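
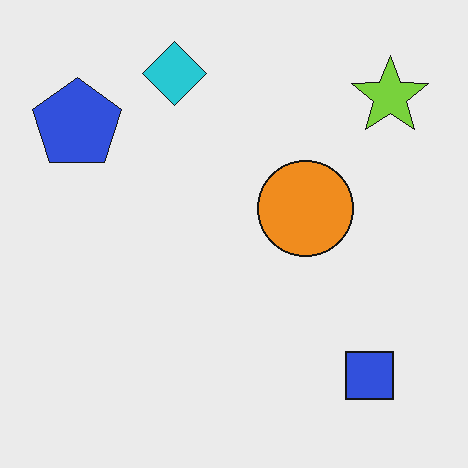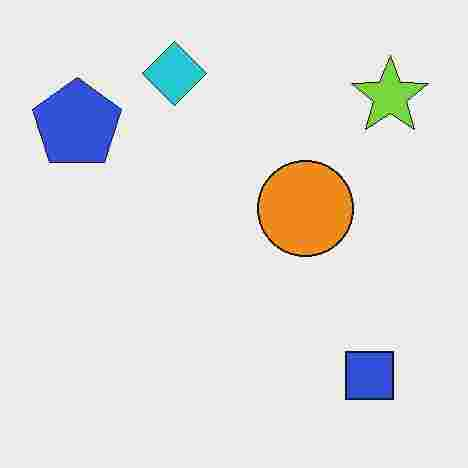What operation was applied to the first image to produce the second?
This is the original image heavily JPEG-compressed with obvious blocking artifacts.

Blocky 8×8 compression artifacts appear around shape edges and the flat background shows ringing — characteristic JPEG degradation.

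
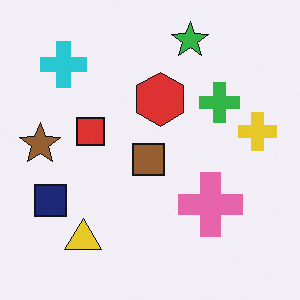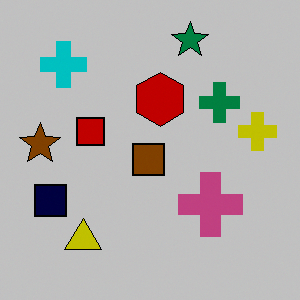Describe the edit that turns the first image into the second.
This is the original image heavily posterized to just a handful of flat colors.

Each flat color has snapped to a coarser quantized level — most visibly, the near-white background has dropped to a flat grey.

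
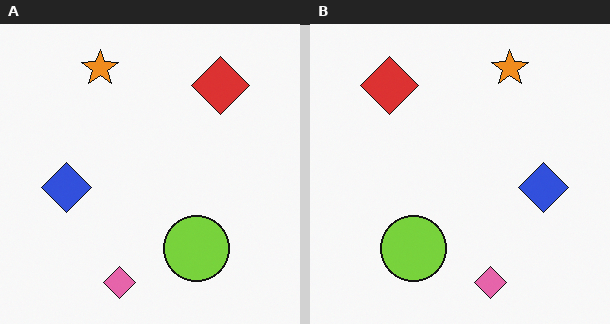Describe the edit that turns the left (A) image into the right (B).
The image was flipped horizontally (left ↔ right).

The blue diamond is in the left of the left (A) image and the right of the right (B) — shapes on opposite sides of the vertical midline have swapped in a mirror flip.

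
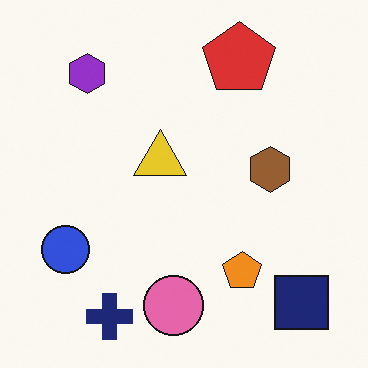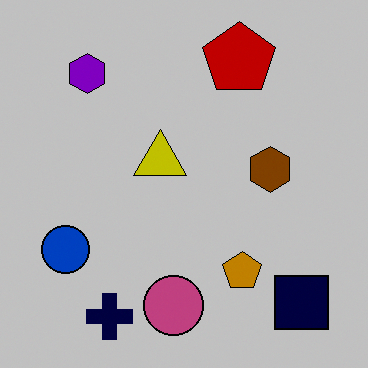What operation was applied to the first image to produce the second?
The transformation is: aggressively posterized.

Each flat color has snapped to a coarser quantized level — most visibly, the near-white background has dropped to a flat grey.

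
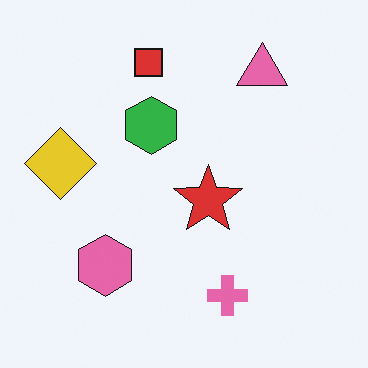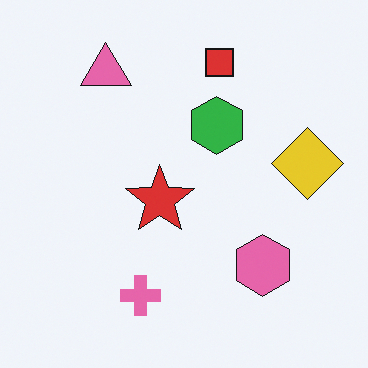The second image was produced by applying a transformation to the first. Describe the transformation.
It was flipped horizontally (left ↔ right).

The yellow diamond is in the left of the first image and the right of the second — shapes on opposite sides of the vertical midline have swapped in a mirror flip.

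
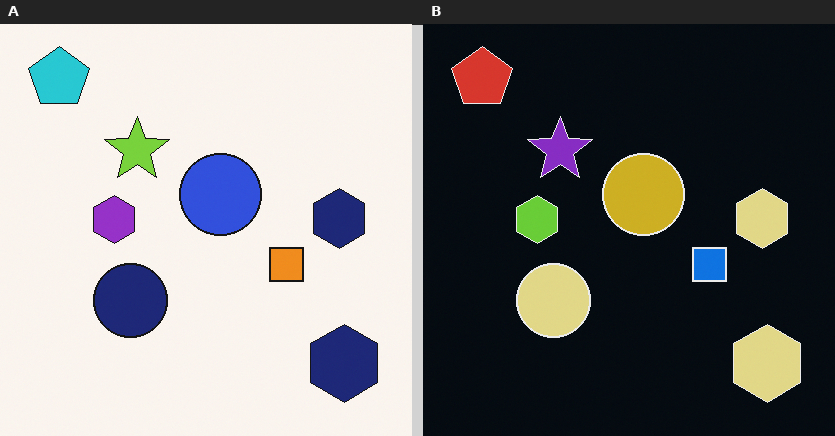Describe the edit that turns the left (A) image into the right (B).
It was color-inverted (negative).

The light background has become dark and every shape's color is its complement — a photographic negative.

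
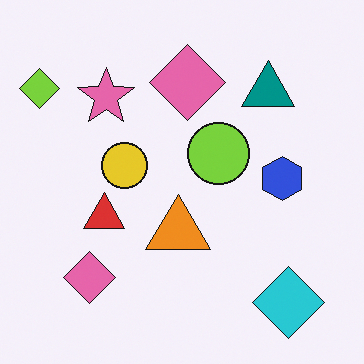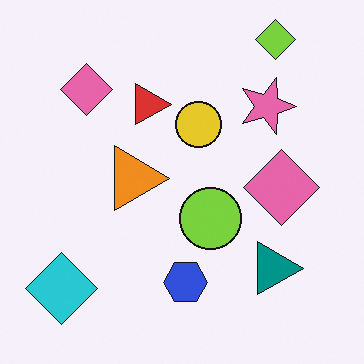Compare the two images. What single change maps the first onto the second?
The image was rotated 90° clockwise.

The lime diamond sits in the top-left of the first image and the top-right of the second — consistent with a whole-image 90° clockwise rotation.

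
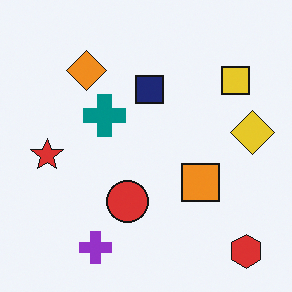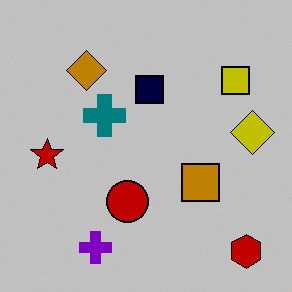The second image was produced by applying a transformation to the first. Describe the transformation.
It was heavily posterized to just a handful of flat colors.

Each flat color has snapped to a coarser quantized level — most visibly, the near-white background has dropped to a flat grey.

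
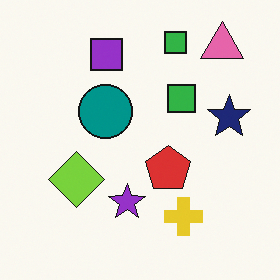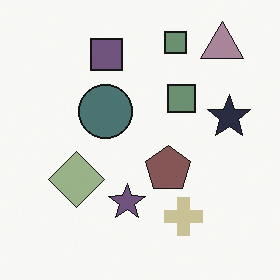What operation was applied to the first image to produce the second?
The transformation is: heavily desaturated.

All colors are more muted and greyish — a global saturation change.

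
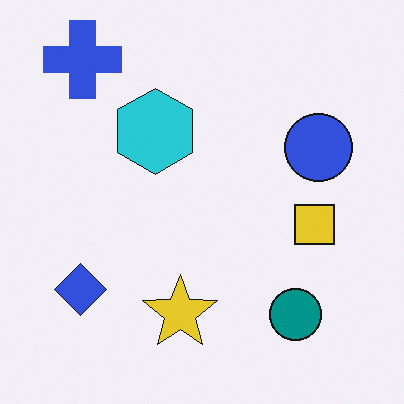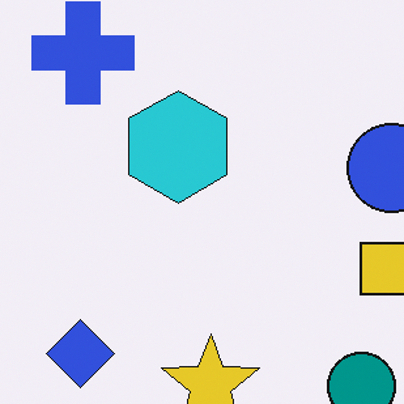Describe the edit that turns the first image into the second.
This is the original image cropped slightly and scaled back up.

The visible shapes are larger and the field of view is narrower; shapes near the original edges may be partly or wholly outside the frame — a crop-and-rescale.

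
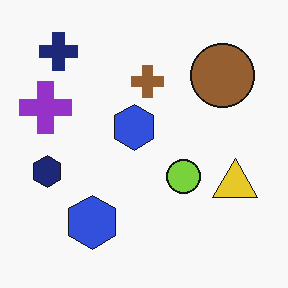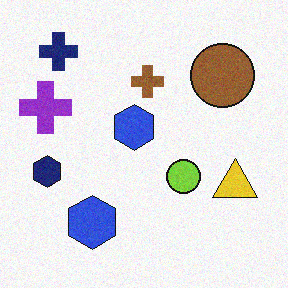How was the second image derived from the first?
The second image is the first degraded with a light layer of grain.

Random speckle covers the whole image, including the flat background.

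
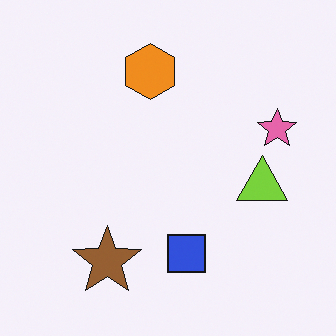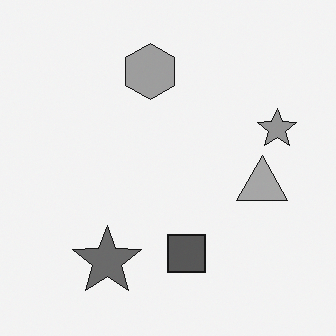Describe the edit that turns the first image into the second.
This is the original image converted to grayscale.

All color is removed — every shape is now a shade of grey.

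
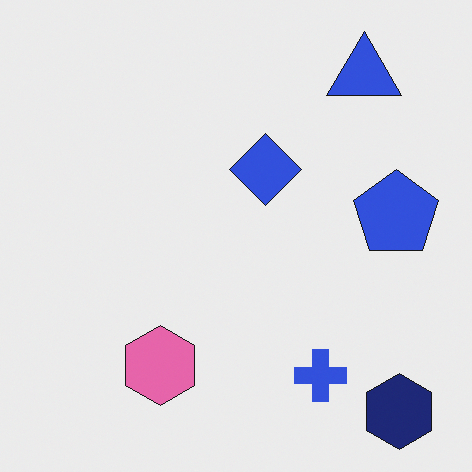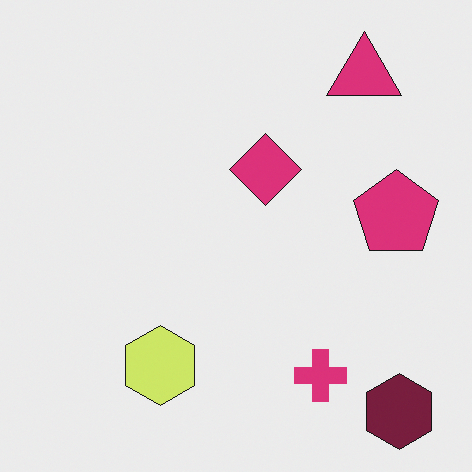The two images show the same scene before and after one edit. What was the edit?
It was hue-shifted by a moderate amount.

Every shape's color has rotated by the same amount around the hue wheel — a uniform hue shift.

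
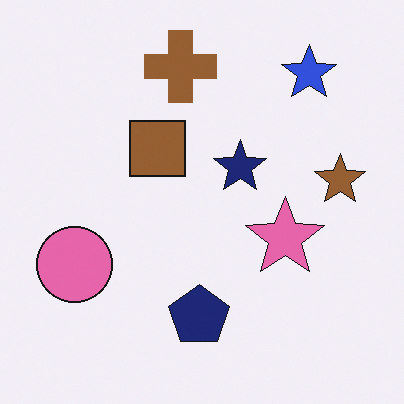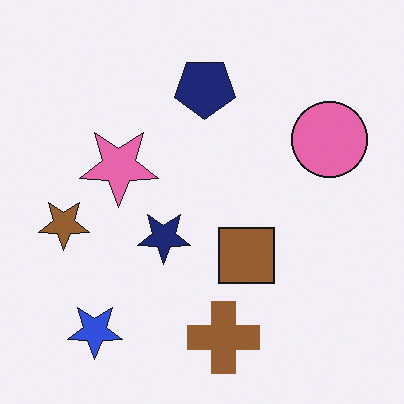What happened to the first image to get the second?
The second image is the first rotated 180°.

The blue star sits in the top-right of the first image and the bottom-left of the second — consistent with a whole-image 180° rotation.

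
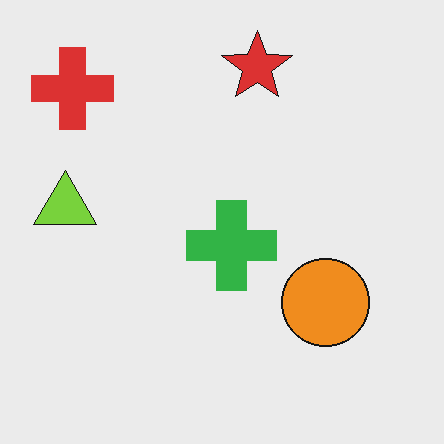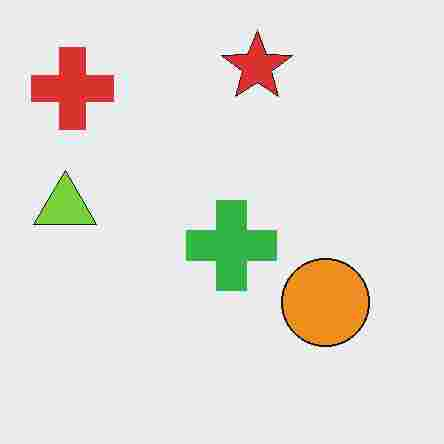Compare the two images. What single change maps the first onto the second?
Heavily JPEG-compressed with obvious blocking artifacts.

Blocky 8×8 compression artifacts appear around shape edges and the flat background shows ringing — characteristic JPEG degradation.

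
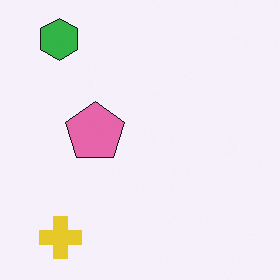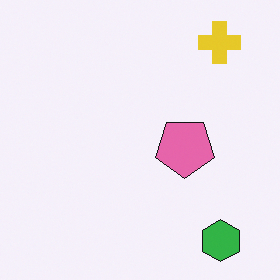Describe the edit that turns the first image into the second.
The second image is the first rotated 180°.

The green hexagon sits in the top-left of the first image and the bottom-right of the second — consistent with a whole-image 180° rotation.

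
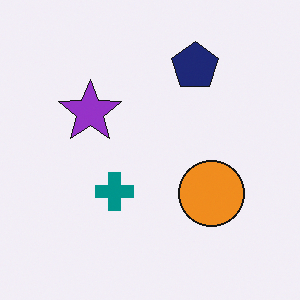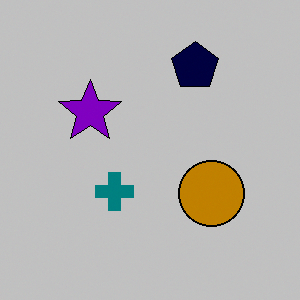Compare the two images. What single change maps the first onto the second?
The image was heavily posterized to just a handful of flat colors.

Each flat color has snapped to a coarser quantized level — most visibly, the near-white background has dropped to a flat grey.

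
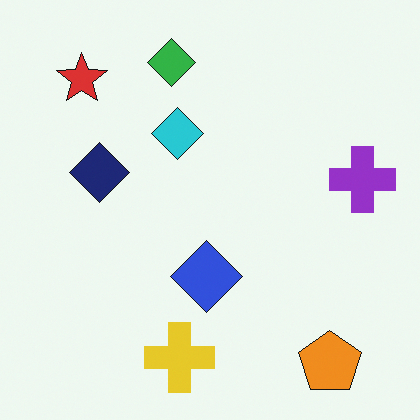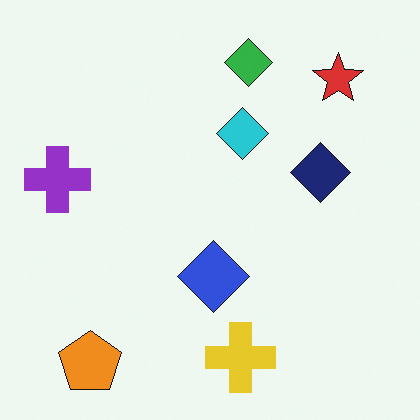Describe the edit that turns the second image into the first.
This is the original image flipped horizontally (left ↔ right).

The purple cross is in the left of the second image and the right of the first — shapes on opposite sides of the vertical midline have swapped in a mirror flip.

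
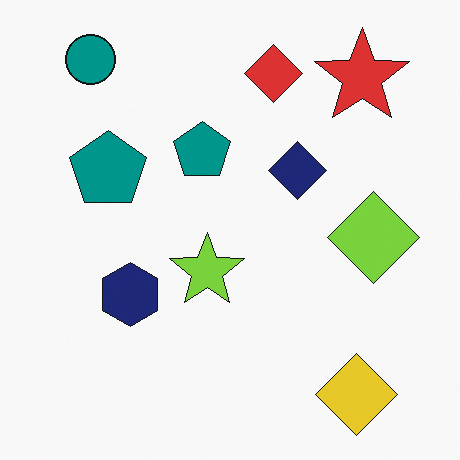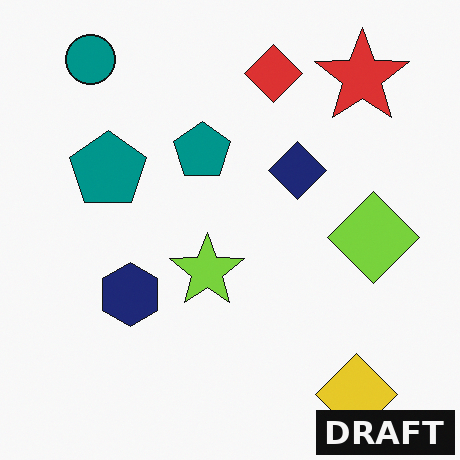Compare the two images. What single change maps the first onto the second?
The second image is the first watermarked with the text "DRAFT" in the lower-right corner.

A dark label reading "DRAFT" appears in the lower-right corner.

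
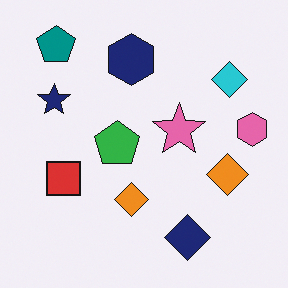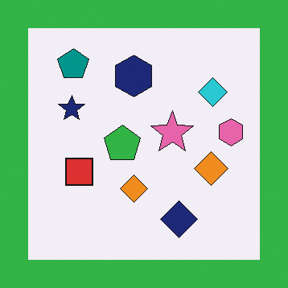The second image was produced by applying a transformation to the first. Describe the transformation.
Framed with a green border.

A solid green frame runs around the edge of the second image, with the content slightly shrunk inside it.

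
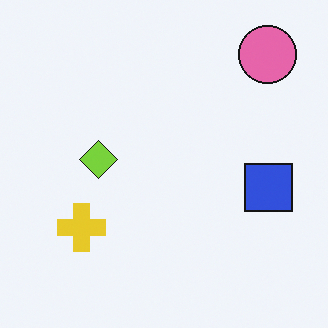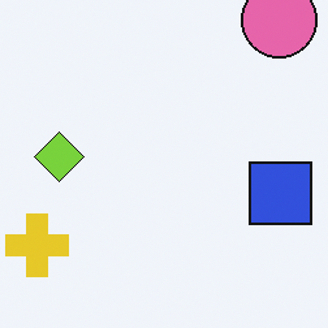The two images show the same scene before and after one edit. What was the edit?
The transformation is: cropped to a modestly smaller region and rescaled.

The visible shapes are larger and the field of view is narrower; shapes near the original edges may be partly or wholly outside the frame — a crop-and-rescale.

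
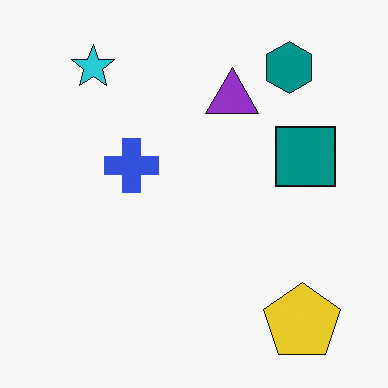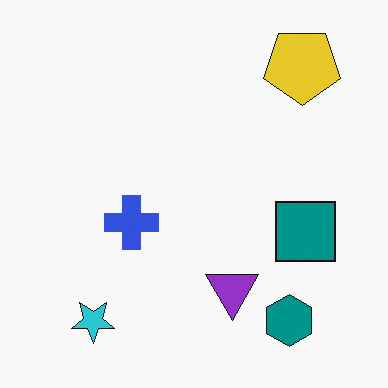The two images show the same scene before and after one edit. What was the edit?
The second image is the first flipped vertically (top ↔ bottom).

The yellow pentagon is in the bottom-right of the first image and the top-right of the second — shapes on opposite sides of the horizontal midline have swapped in a mirror flip.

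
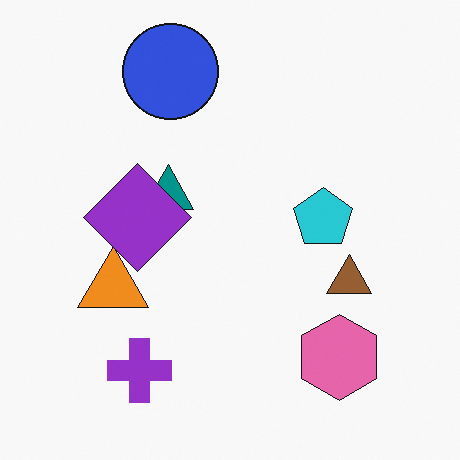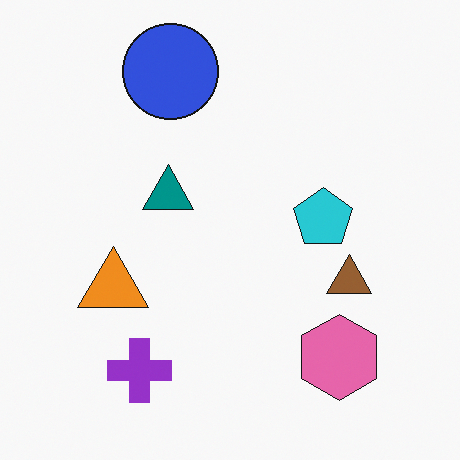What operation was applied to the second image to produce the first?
The image was overlaid with an additional purple diamond.

A purple diamond appears in the first image that is absent from the second.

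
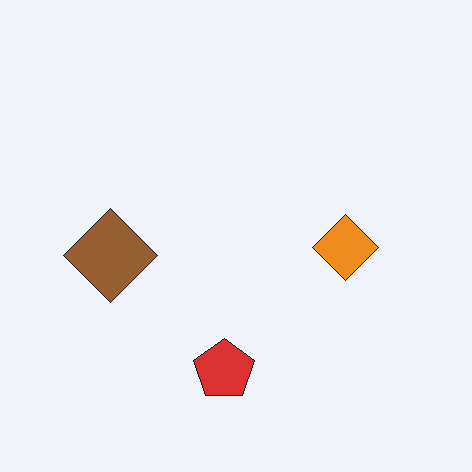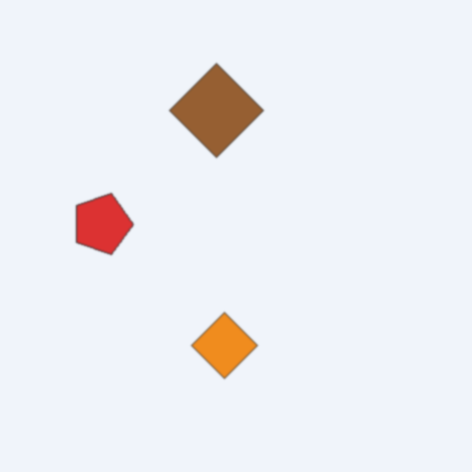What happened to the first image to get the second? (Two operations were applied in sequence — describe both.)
This is the original image rotated 90° clockwise, then given a subtle gaussian blur.

The red pentagon sits in the bottom of the first image and the left of the second — consistent with a whole-image 90° clockwise rotation. Shape edges and outlines are uniformly softened across the whole image.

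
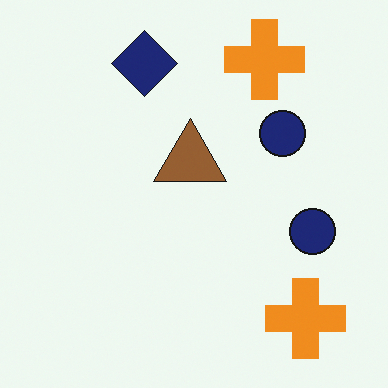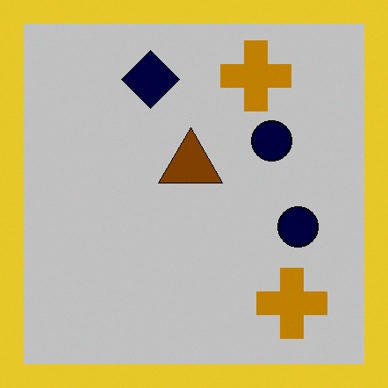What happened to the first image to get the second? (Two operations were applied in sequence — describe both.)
It was aggressively posterized, then framed with a yellow border.

Each flat color has snapped to a coarser quantized level — most visibly, the near-white background has dropped to a flat grey. A solid yellow frame runs around the edge of the second image, with the content slightly shrunk inside it.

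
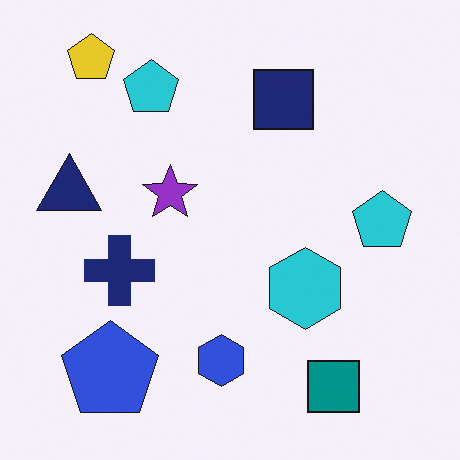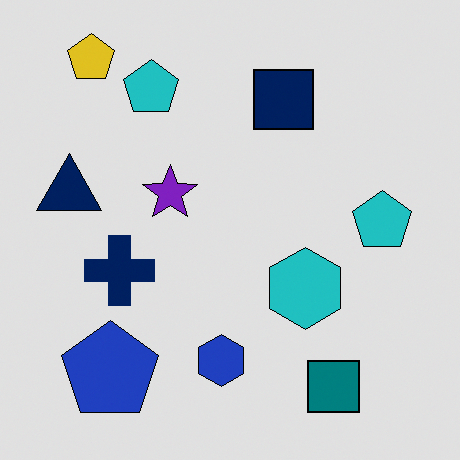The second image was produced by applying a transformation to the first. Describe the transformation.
The image was moderately posterized.

Each flat color has snapped to a coarser quantized level — most visibly, the near-white background has dropped to a flat grey.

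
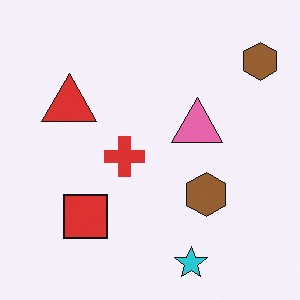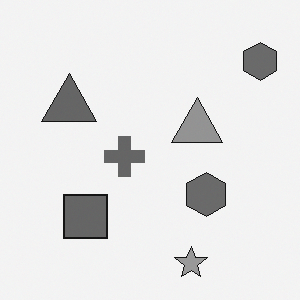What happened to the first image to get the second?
The image was converted to grayscale.

All color is removed — every shape is now a shade of grey.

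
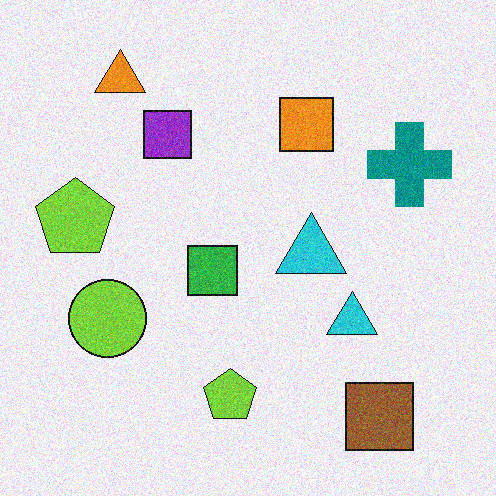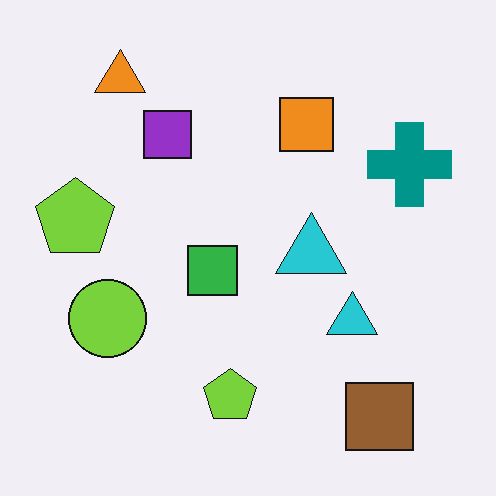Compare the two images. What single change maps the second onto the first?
The image was degraded with moderate additive noise.

Random speckle covers the whole image, including the flat background.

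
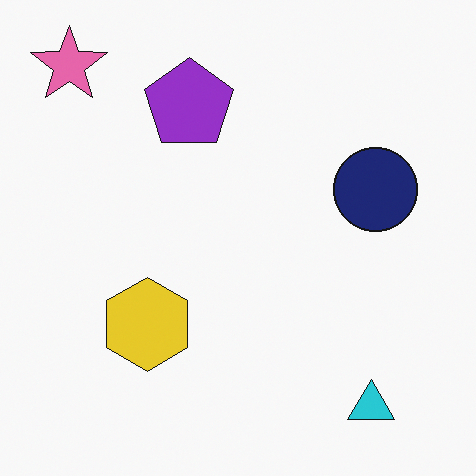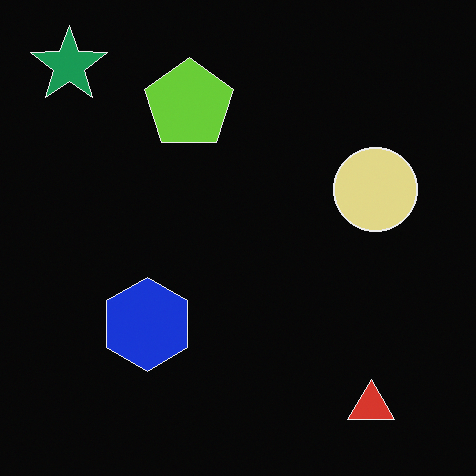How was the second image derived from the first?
Color-inverted (negative).

The light background has become dark and every shape's color is its complement — a photographic negative.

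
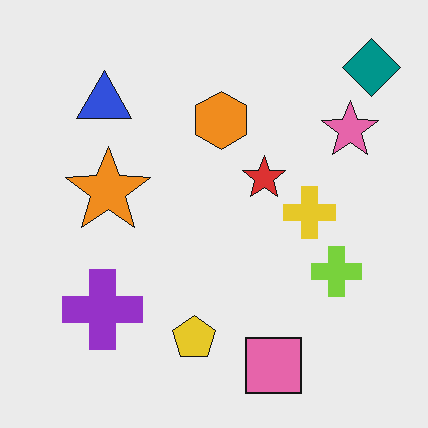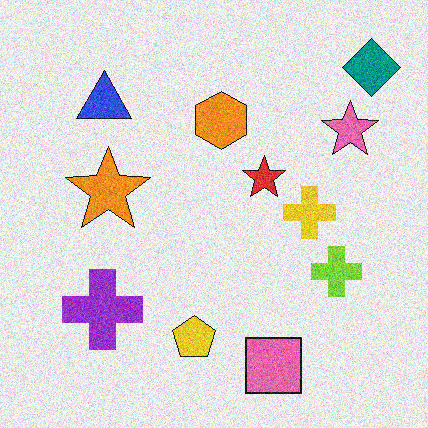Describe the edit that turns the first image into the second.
It was degraded with visible gaussian noise.

Random speckle covers the whole image, including the flat background.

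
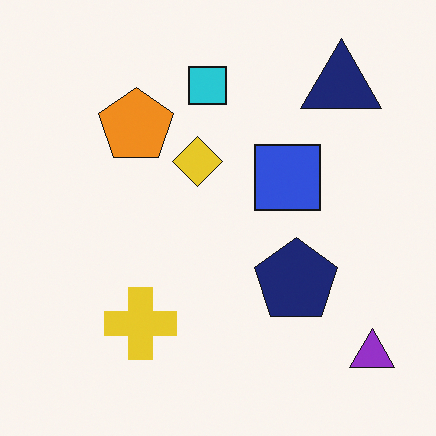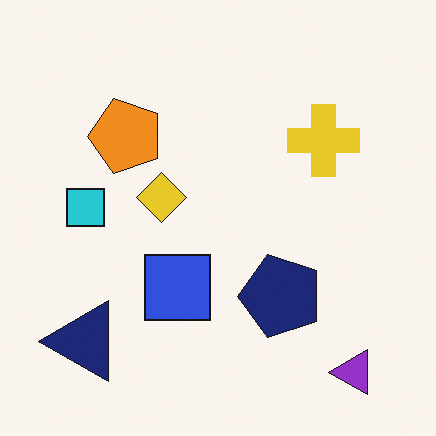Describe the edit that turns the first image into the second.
The image was transposed (reflected across the top-left ↔ bottom-right diagonal).

Shapes have swapped their row and column positions — what was in the top-right is now in the bottom-left — a diagonal reflection.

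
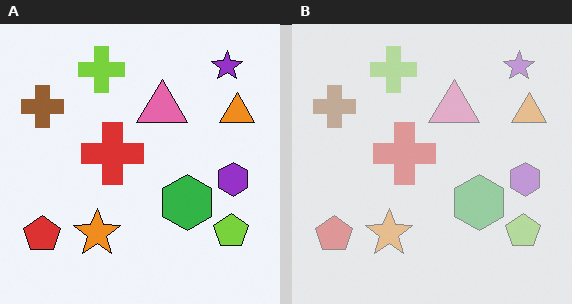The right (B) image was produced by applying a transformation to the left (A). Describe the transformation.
The transformation is: given much lower contrast.

Tones are pushed toward mid-grey across the whole image — a global contrast change.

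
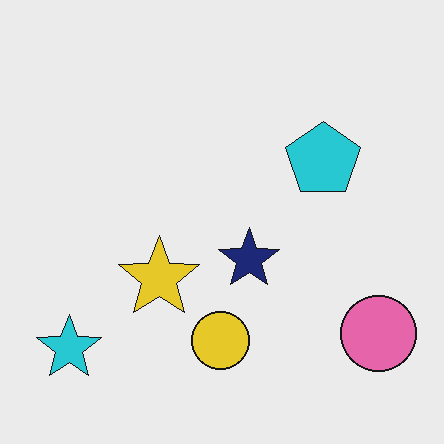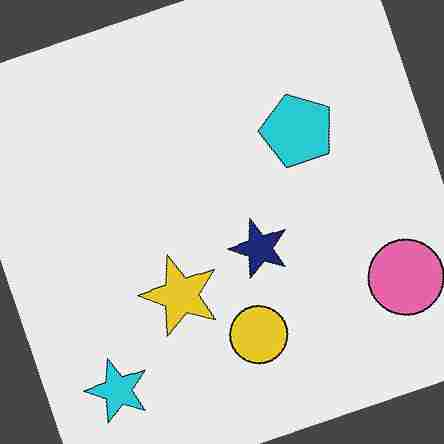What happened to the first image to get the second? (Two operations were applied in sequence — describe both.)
It was rotated counter-clockwise by a clearly visible amount, then degraded with heavy JPEG compression.

Every shape is tilted by the same angle and the image corners show triangular fill wedges — a whole-image rotation by a non-right angle. Blocky 8×8 compression artifacts appear around shape edges and the flat background shows ringing — characteristic JPEG degradation.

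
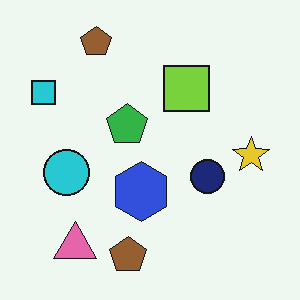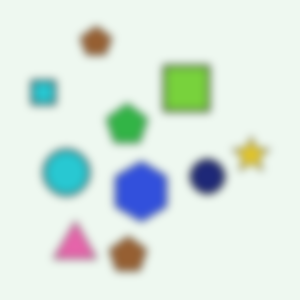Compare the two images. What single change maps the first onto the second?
This is the original image noticeably gaussian-blurred.

Shape edges and outlines are uniformly softened across the whole image.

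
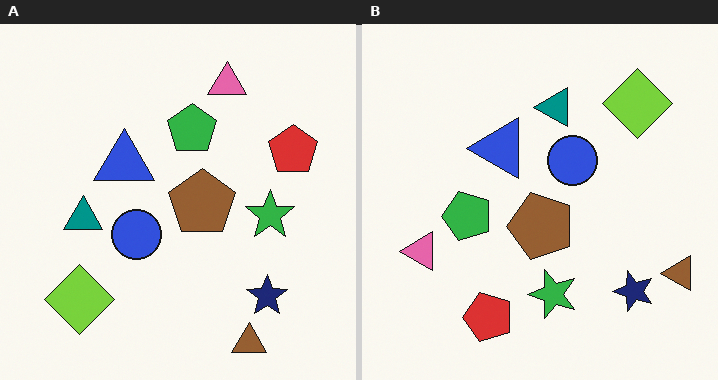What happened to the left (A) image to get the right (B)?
The transformation is: transposed (reflected across the top-left ↔ bottom-right diagonal).

Shapes have swapped their row and column positions — what was in the top-right is now in the bottom-left — a diagonal reflection.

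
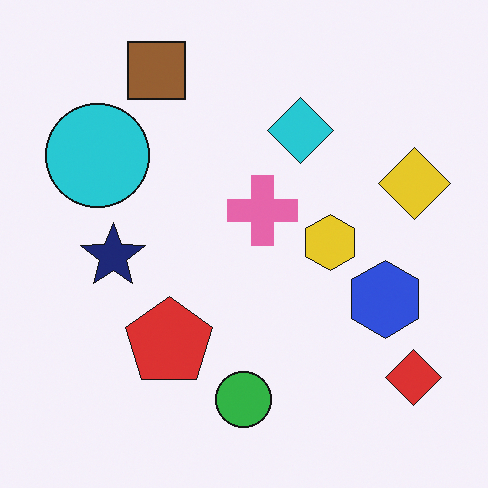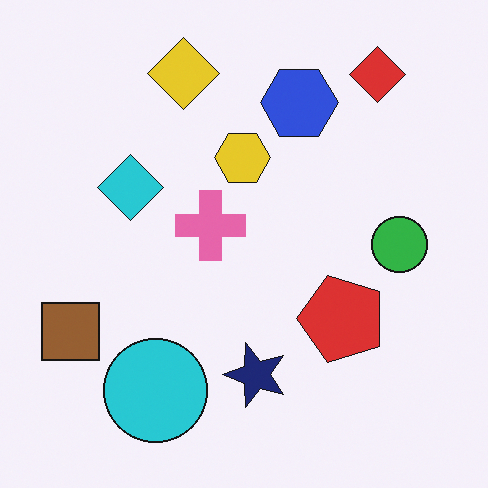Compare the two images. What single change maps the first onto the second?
This is the original image rotated 90° counter-clockwise.

The red diamond sits in the bottom-right of the first image and the top-right of the second — consistent with a whole-image 90° counter-clockwise rotation.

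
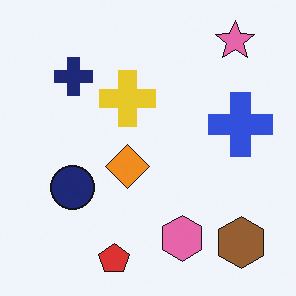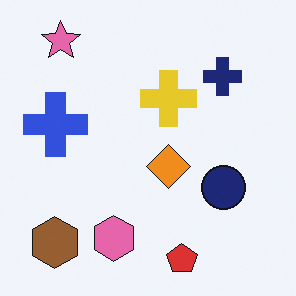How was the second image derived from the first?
The image was flipped horizontally (left ↔ right).

The brown hexagon is in the bottom-right of the first image and the bottom-left of the second — shapes on opposite sides of the vertical midline have swapped in a mirror flip.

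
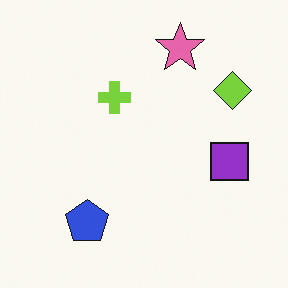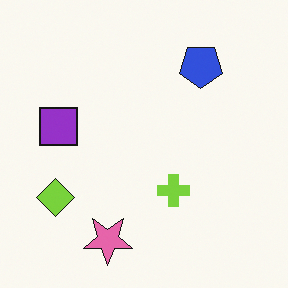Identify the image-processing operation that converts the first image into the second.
The second image is the first rotated 180°.

The lime diamond sits in the top-right of the first image and the bottom-left of the second — consistent with a whole-image 180° rotation.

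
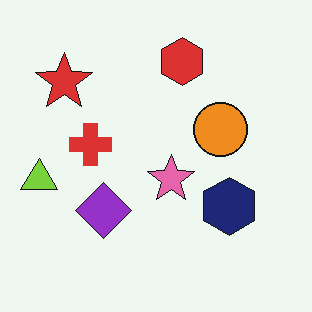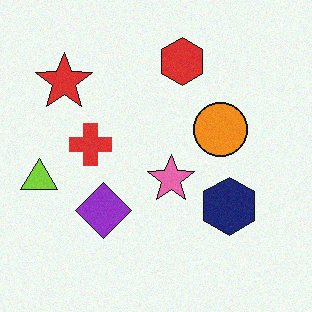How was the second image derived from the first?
The transformation is: degraded with a light layer of grain.

Random speckle covers the whole image, including the flat background.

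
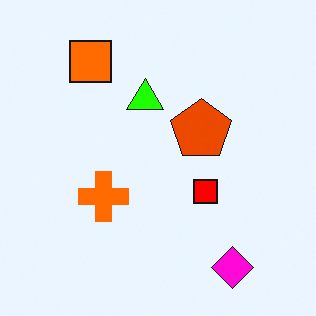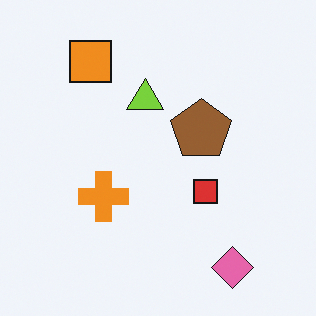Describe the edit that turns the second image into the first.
The transformation is: made much more vivid (saturation change).

All colors are more vivid — a global saturation change.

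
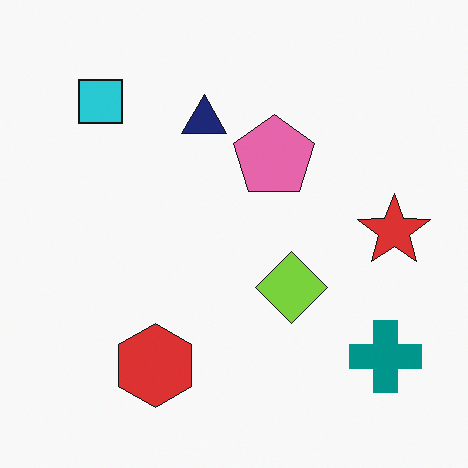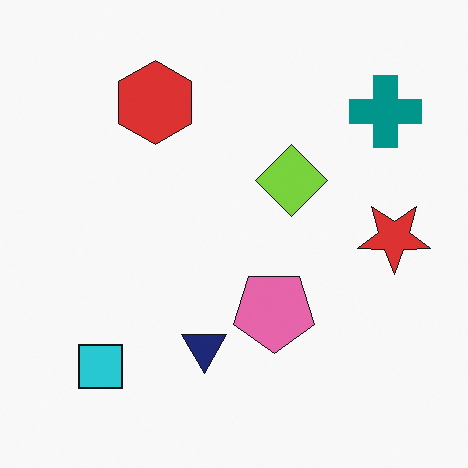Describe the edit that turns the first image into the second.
The transformation is: flipped vertically (top ↔ bottom).

The cyan square is in the top-left of the first image and the bottom-left of the second — shapes on opposite sides of the horizontal midline have swapped in a mirror flip.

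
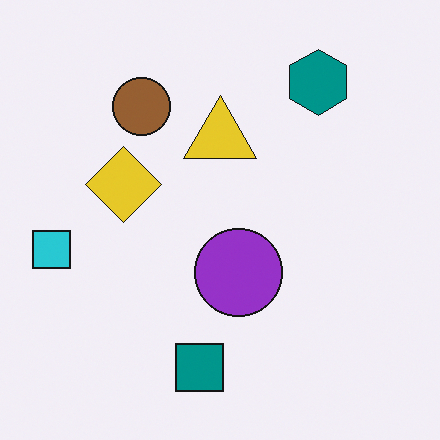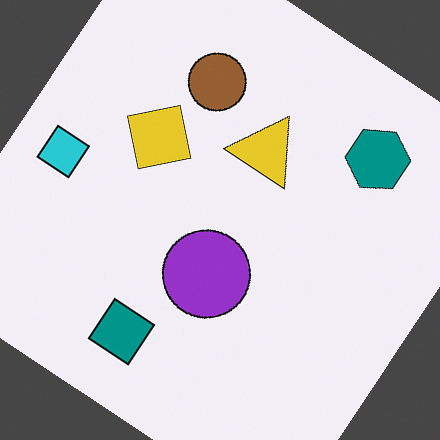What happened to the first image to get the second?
The second image is the first rotated clockwise by a large amount — several tens of degrees.

Every shape is tilted by the same angle and the image corners show triangular fill wedges — a whole-image rotation by a non-right angle.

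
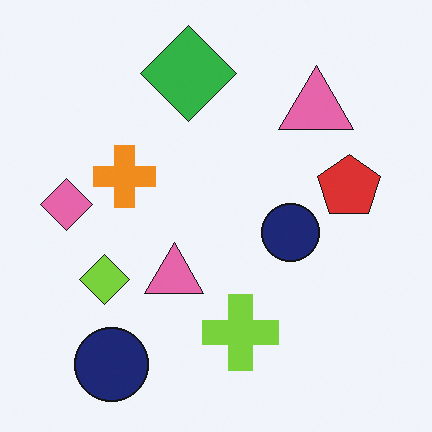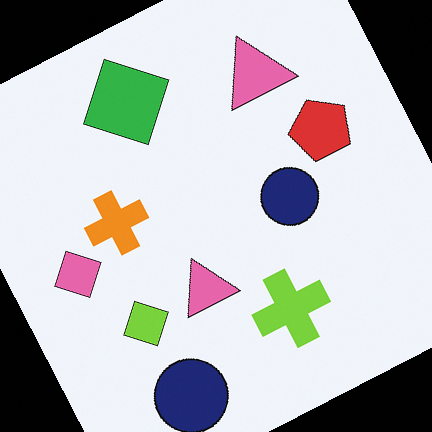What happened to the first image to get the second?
The image was rotated counter-clockwise by a moderate amount.

Every shape is tilted by the same angle and the image corners show triangular fill wedges — a whole-image rotation by a non-right angle.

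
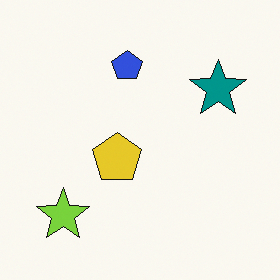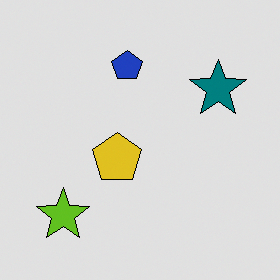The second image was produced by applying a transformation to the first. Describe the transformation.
It was moderately posterized.

Each flat color has snapped to a coarser quantized level — most visibly, the near-white background has dropped to a flat grey.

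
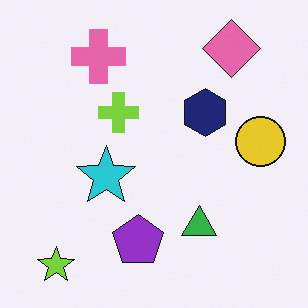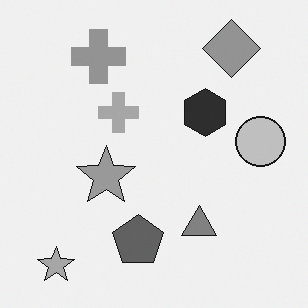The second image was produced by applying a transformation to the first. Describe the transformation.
This is the original image converted to grayscale.

All color is removed — every shape is now a shade of grey.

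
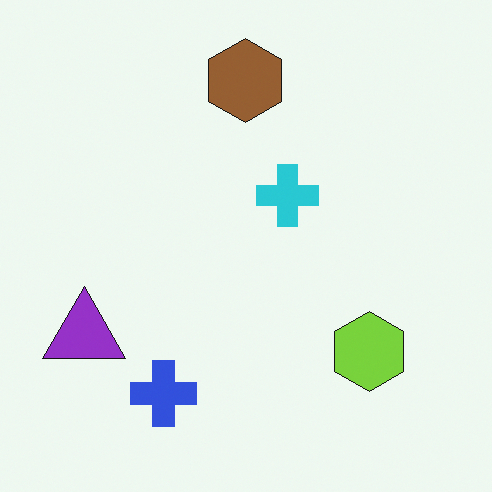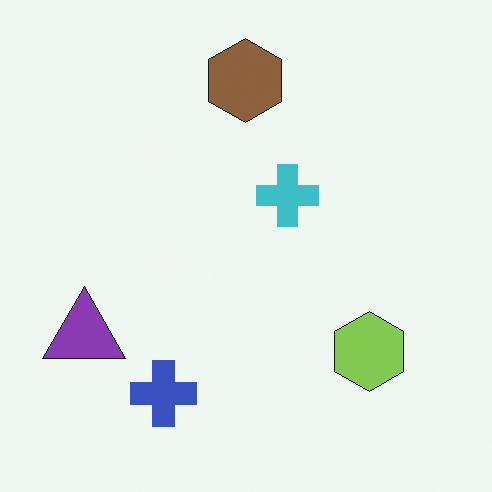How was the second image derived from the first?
Slightly desaturated.

All colors are more muted and greyish — a global saturation change.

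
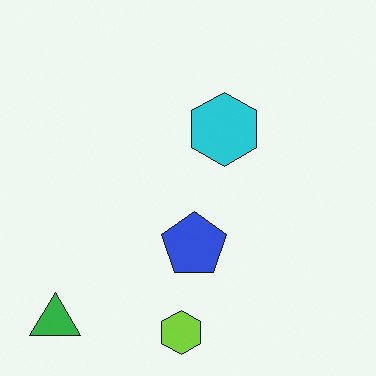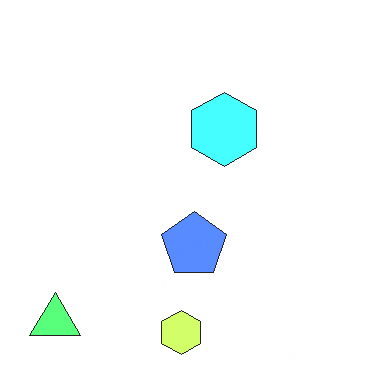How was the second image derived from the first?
It was noticeably brightened.

Every pixel — background and shapes alike — is uniformly brightened.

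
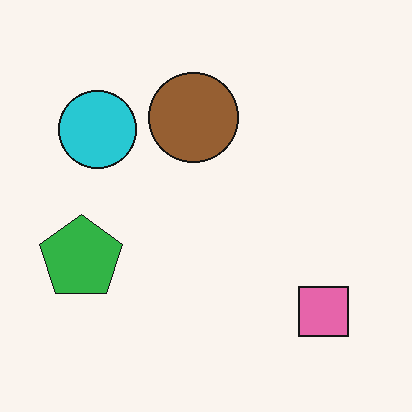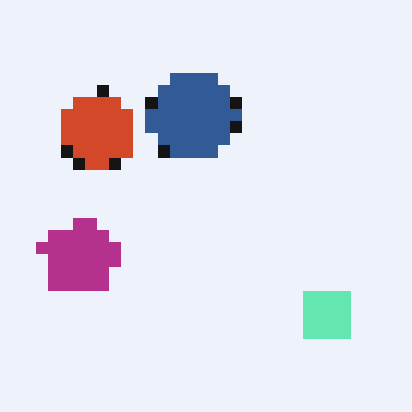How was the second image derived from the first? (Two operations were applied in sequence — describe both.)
Hue-shifted through roughly half the color wheel, then heavily pixelated into large blocks.

Every shape's color has rotated by the same amount around the hue wheel — a uniform hue shift. Shapes are reduced to large square blocks; fine edges and outlines are lost — a downscale-then-upscale (mosaic) effect.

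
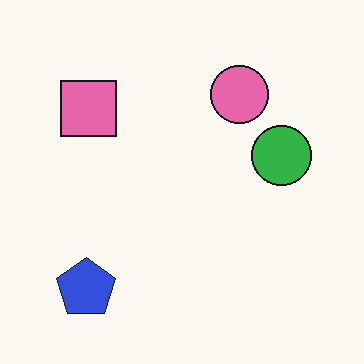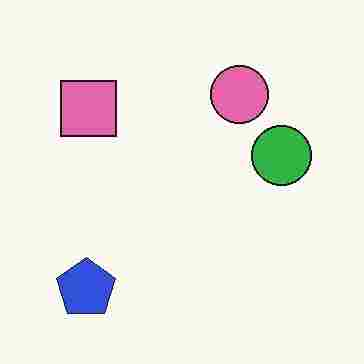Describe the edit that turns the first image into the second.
It was degraded with heavy JPEG compression.

Blocky 8×8 compression artifacts appear around shape edges and the flat background shows ringing — characteristic JPEG degradation.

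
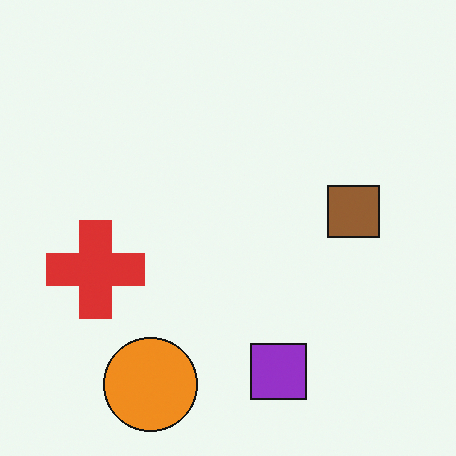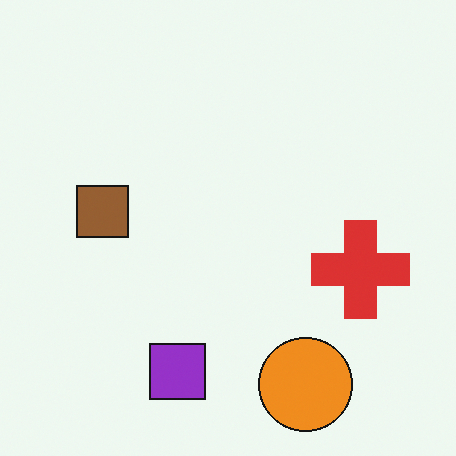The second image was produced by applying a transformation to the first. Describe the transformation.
This is the original image flipped horizontally (left ↔ right).

The red cross is in the left of the first image and the right of the second — shapes on opposite sides of the vertical midline have swapped in a mirror flip.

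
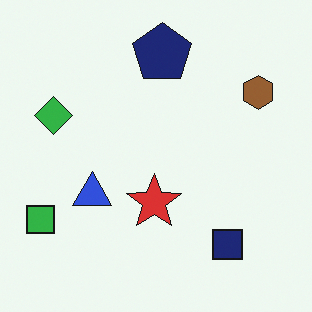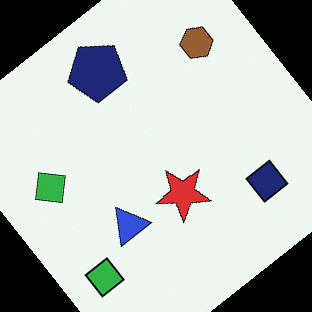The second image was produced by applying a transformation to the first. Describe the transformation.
Rotated counter-clockwise by a large amount — several tens of degrees.

Every shape is tilted by the same angle and the image corners show triangular fill wedges — a whole-image rotation by a non-right angle.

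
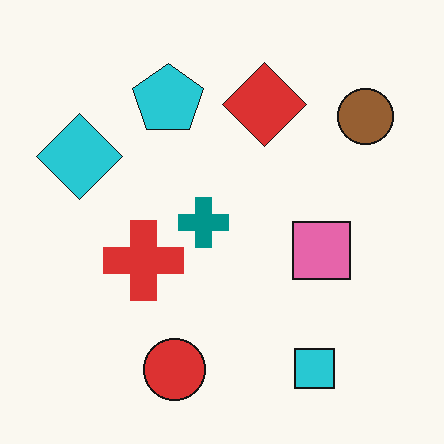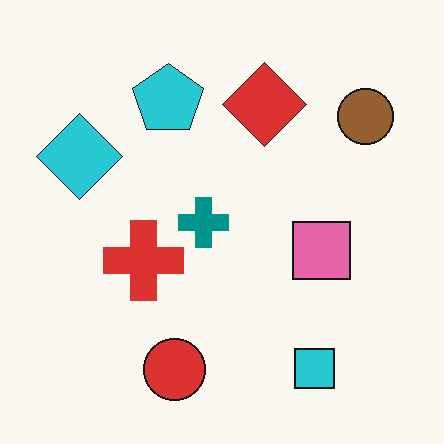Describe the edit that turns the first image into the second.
It was given moderate JPEG compression.

Blocky 8×8 compression artifacts appear around shape edges and the flat background shows ringing — characteristic JPEG degradation.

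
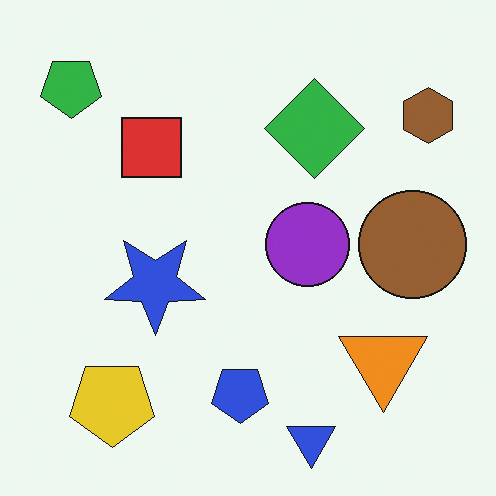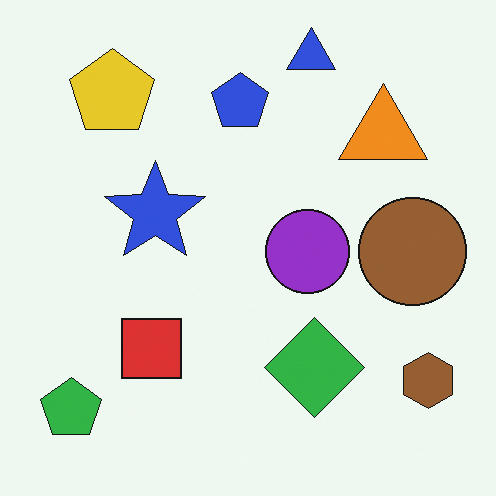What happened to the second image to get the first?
The transformation is: flipped vertically (top ↔ bottom).

The blue triangle is in the top of the second image and the bottom of the first — shapes on opposite sides of the horizontal midline have swapped in a mirror flip.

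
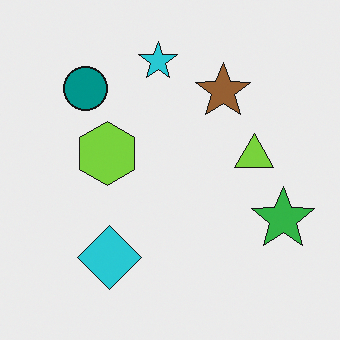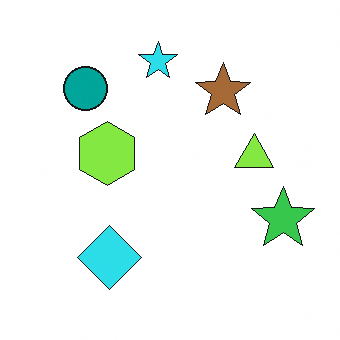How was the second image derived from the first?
The image was slightly brightened.

Every pixel — background and shapes alike — is uniformly brightened.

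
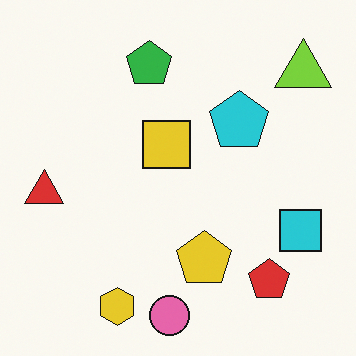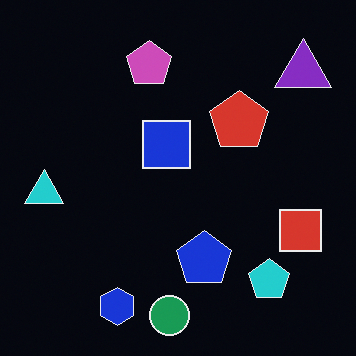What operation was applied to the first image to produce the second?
The image was color-inverted (negative).

The light background has become dark and every shape's color is its complement — a photographic negative.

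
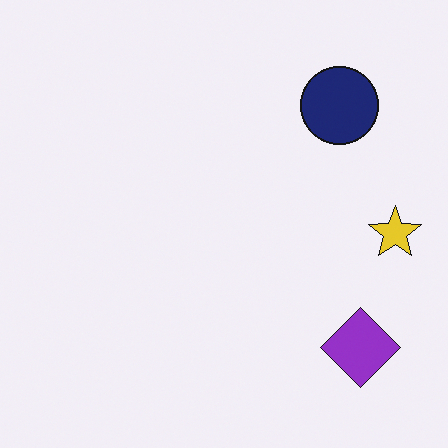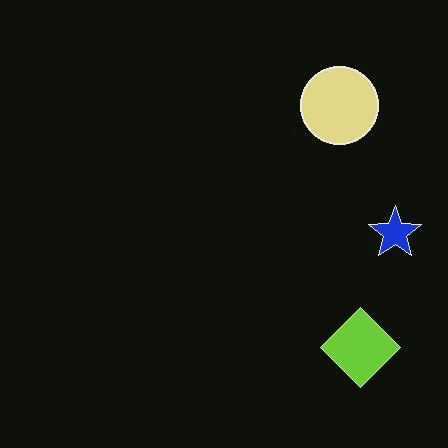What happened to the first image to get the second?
Color-inverted (negative).

The light background has become dark and every shape's color is its complement — a photographic negative.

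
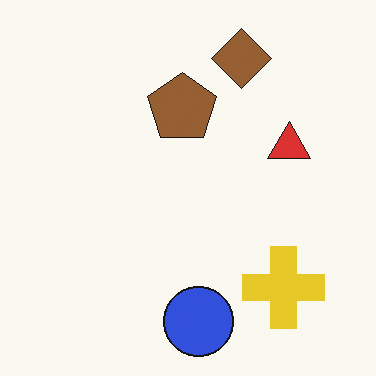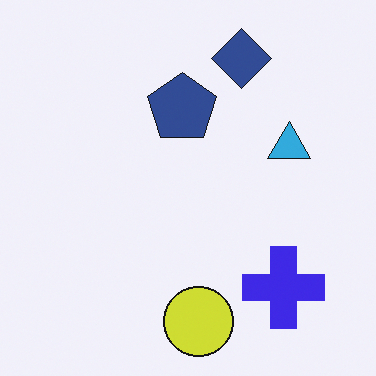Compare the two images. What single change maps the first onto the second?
Hue-shifted through roughly half the color wheel.

Every shape's color has rotated by the same amount around the hue wheel — a uniform hue shift.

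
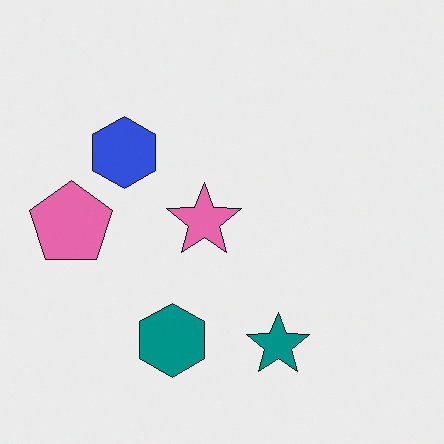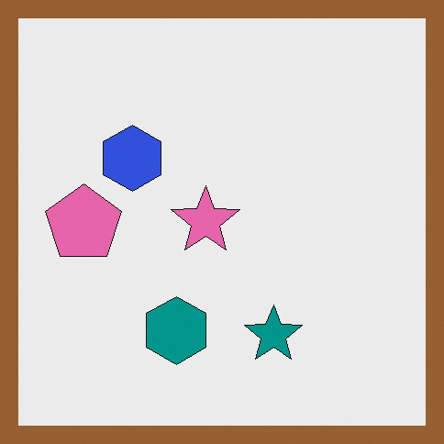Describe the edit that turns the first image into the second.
The image was framed with a brown border.

A solid brown frame runs around the edge of the second image, with the content slightly shrunk inside it.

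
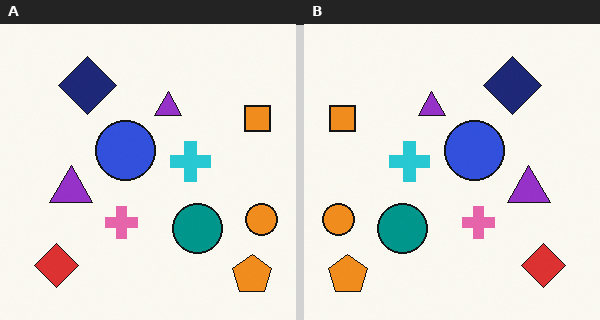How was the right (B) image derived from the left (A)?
Flipped horizontally (left ↔ right).

The orange circle is in the right of the left (A) image and the left of the right (B) — shapes on opposite sides of the vertical midline have swapped in a mirror flip.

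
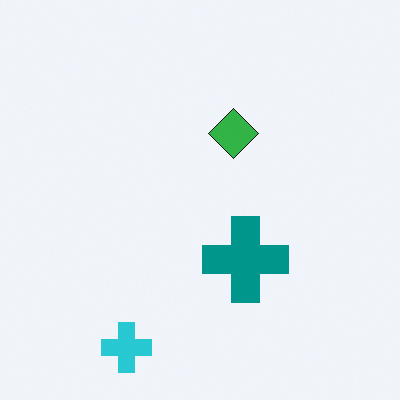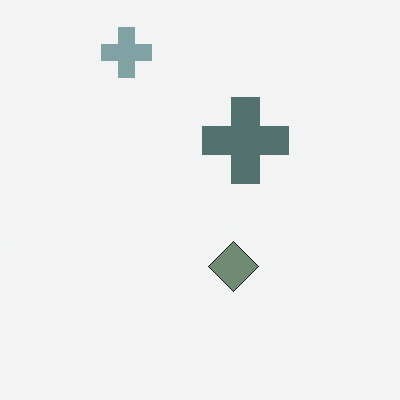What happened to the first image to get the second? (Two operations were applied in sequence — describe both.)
The image was made much more muted (saturation change), then flipped vertically (top ↔ bottom).

All colors are more muted and greyish — a global saturation change. The cyan cross is in the bottom-left of the first image and the top-left of the second — shapes on opposite sides of the horizontal midline have swapped in a mirror flip.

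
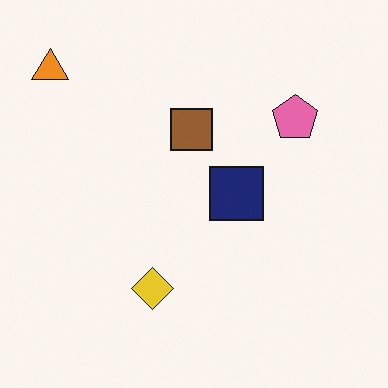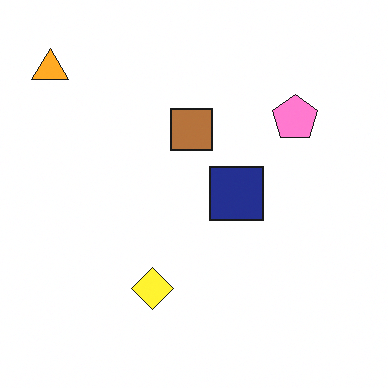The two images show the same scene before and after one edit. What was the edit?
Brightened a little.

Every pixel — background and shapes alike — is uniformly brightened.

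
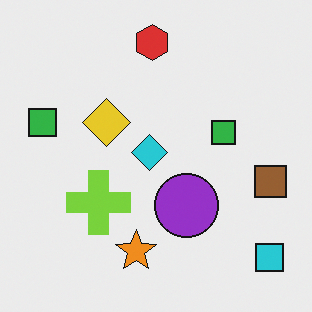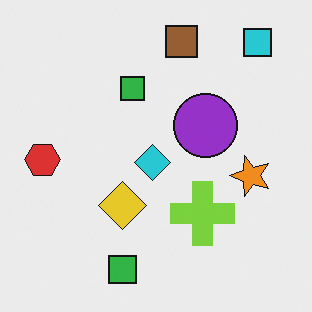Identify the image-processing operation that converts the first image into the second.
The second image is the first rotated 90° counter-clockwise.

The cyan square sits in the bottom-right of the first image and the top-right of the second — consistent with a whole-image 90° counter-clockwise rotation.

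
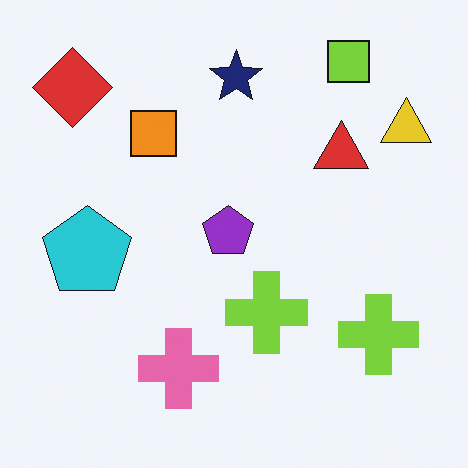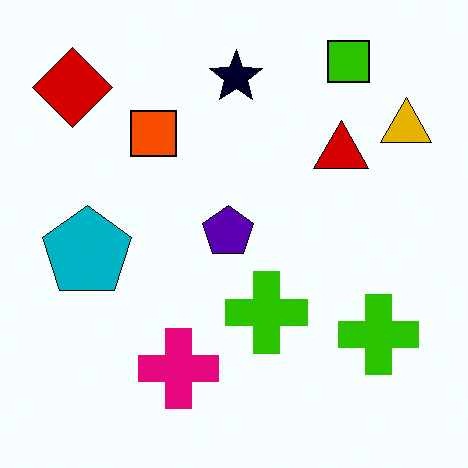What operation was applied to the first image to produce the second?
It was boosted in contrast.

Tones are pushed away from mid-grey across the whole image — a global contrast change.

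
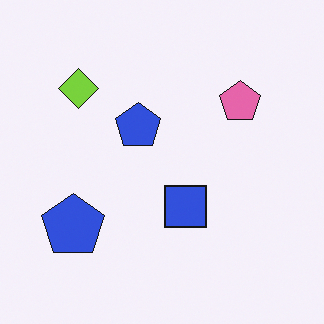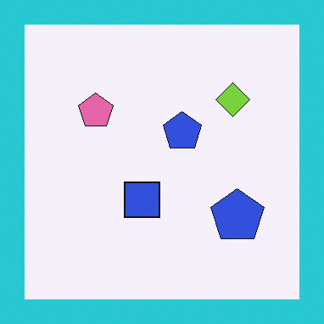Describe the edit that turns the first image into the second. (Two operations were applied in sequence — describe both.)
The transformation is: flipped horizontally (left ↔ right), then framed with a cyan border.

The lime diamond is in the top-left of the first image and the top-right of the second — shapes on opposite sides of the vertical midline have swapped in a mirror flip. A solid cyan frame runs around the edge of the second image, with the content slightly shrunk inside it.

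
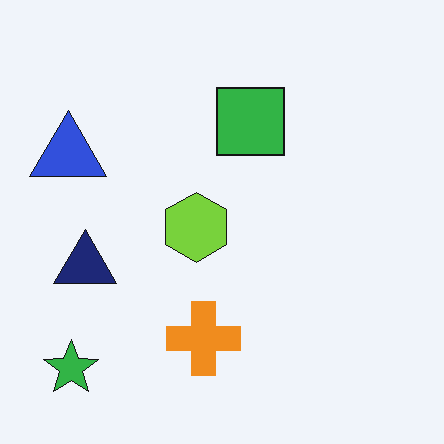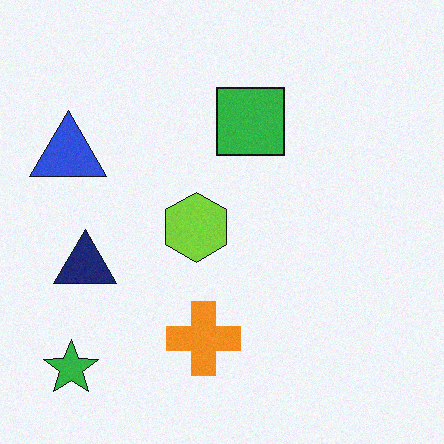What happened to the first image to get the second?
Degraded with a light layer of grain.

Random speckle covers the whole image, including the flat background.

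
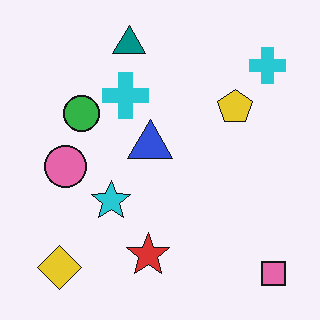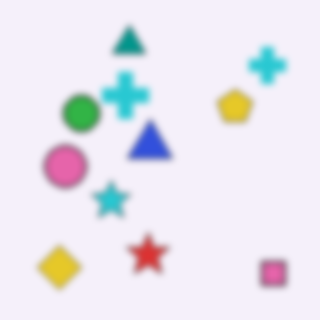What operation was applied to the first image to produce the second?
Moderately blurred.

Shape edges and outlines are uniformly softened across the whole image.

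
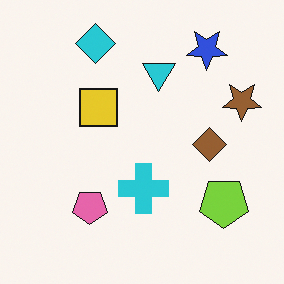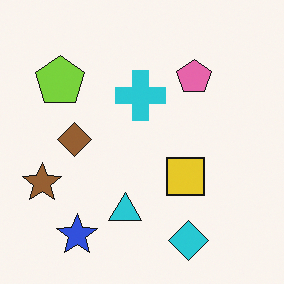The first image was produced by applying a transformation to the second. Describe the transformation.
The image was rotated 180°.

The blue star sits in the bottom-left of the second image and the top-right of the first — consistent with a whole-image 180° rotation.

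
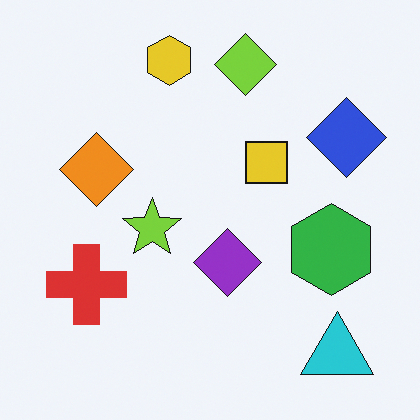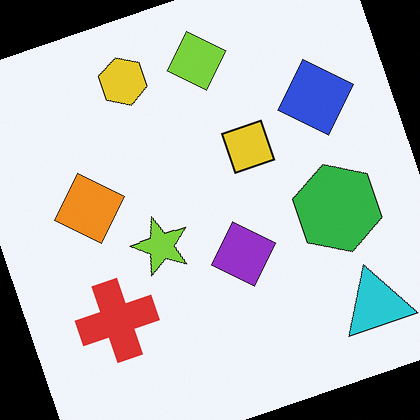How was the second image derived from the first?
The second image is the first rotated counter-clockwise by a moderate amount.

Every shape is tilted by the same angle and the image corners show triangular fill wedges — a whole-image rotation by a non-right angle.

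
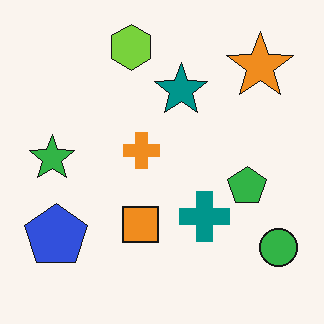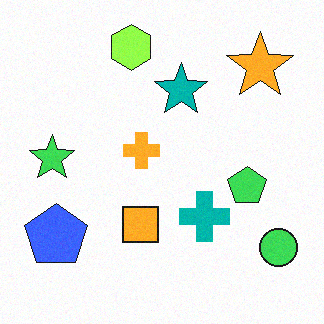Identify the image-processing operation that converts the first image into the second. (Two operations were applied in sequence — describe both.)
This is the original image brightened a little, then degraded with light additive noise.

Every pixel — background and shapes alike — is uniformly brightened. Random speckle covers the whole image, including the flat background.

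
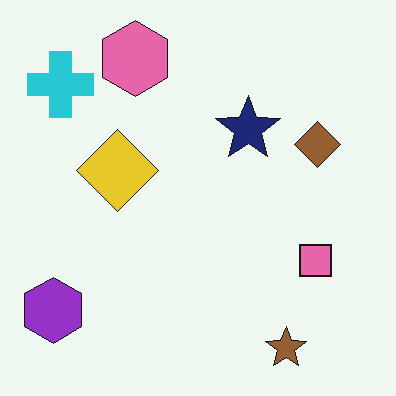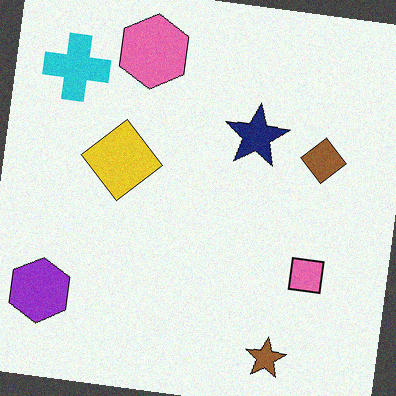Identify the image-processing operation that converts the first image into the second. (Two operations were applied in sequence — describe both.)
The transformation is: rotated clockwise by a slight angle, then degraded with a light layer of grain.

Every shape is tilted by the same angle and the image corners show triangular fill wedges — a whole-image rotation by a non-right angle. Random speckle covers the whole image, including the flat background.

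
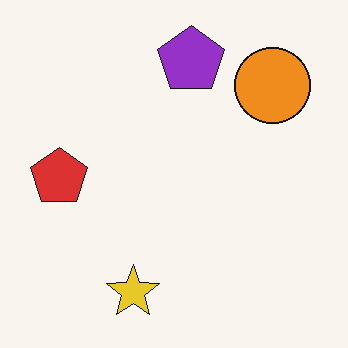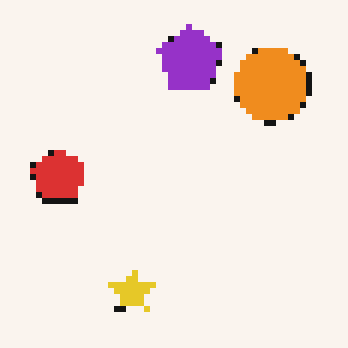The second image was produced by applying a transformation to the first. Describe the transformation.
The second image is the first pixelated into visible square blocks.

Shapes are reduced to large square blocks; fine edges and outlines are lost — a downscale-then-upscale (mosaic) effect.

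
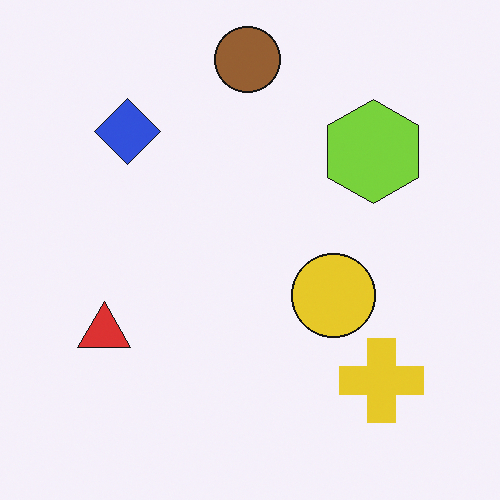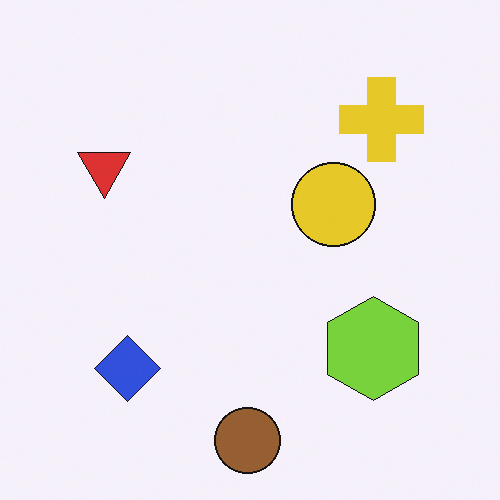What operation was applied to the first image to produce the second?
The second image is the first flipped vertically (top ↔ bottom).

The brown circle is in the top of the first image and the bottom of the second — shapes on opposite sides of the horizontal midline have swapped in a mirror flip.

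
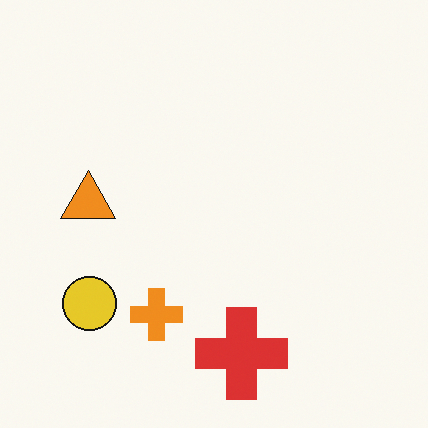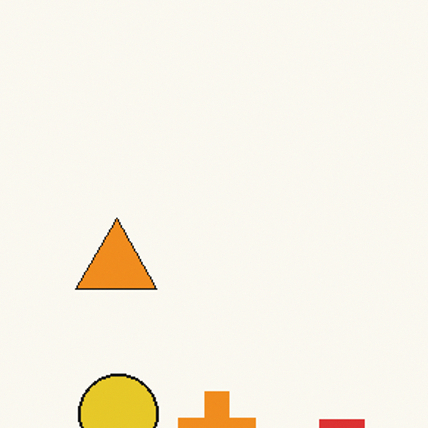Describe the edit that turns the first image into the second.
The second image is the first cropped to a modestly smaller region and rescaled.

The visible shapes are larger and the field of view is narrower; shapes near the original edges may be partly or wholly outside the frame — a crop-and-rescale.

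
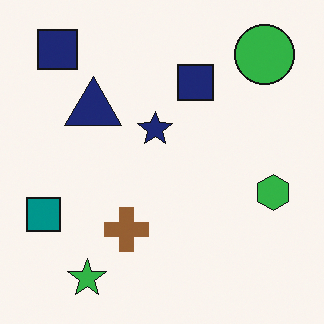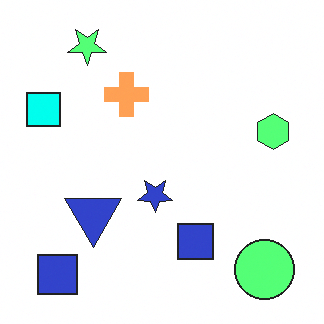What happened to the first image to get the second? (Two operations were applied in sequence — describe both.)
This is the original image flipped vertically (top ↔ bottom), then brightened a lot.

The green star is in the bottom-left of the first image and the top-left of the second — shapes on opposite sides of the horizontal midline have swapped in a mirror flip. Every pixel — background and shapes alike — is uniformly brightened.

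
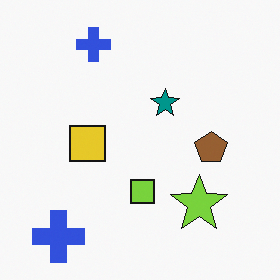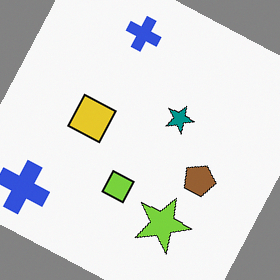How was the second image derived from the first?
This is the original image rotated clockwise by a clearly visible amount.

Every shape is tilted by the same angle and the image corners show triangular fill wedges — a whole-image rotation by a non-right angle.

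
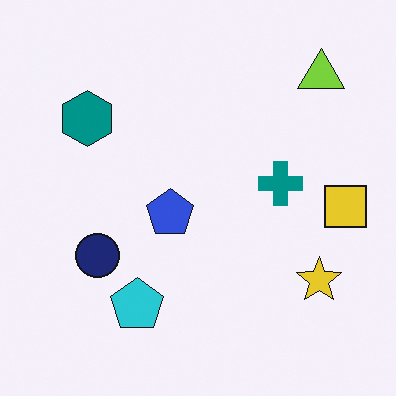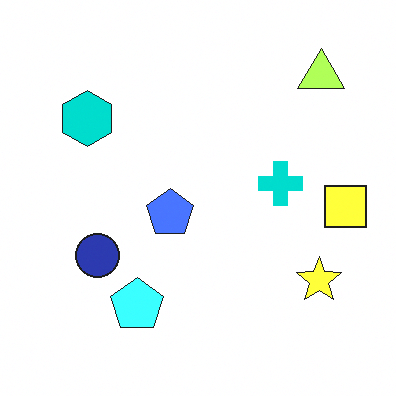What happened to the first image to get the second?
Brightened a lot.

Every pixel — background and shapes alike — is uniformly brightened.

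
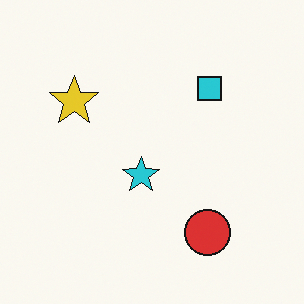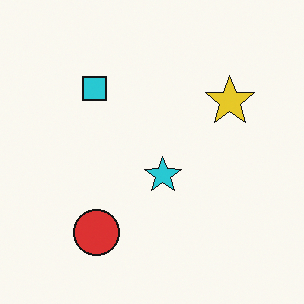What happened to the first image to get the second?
The transformation is: flipped horizontally (left ↔ right).

The yellow star is in the top-left of the first image and the top-right of the second — shapes on opposite sides of the vertical midline have swapped in a mirror flip.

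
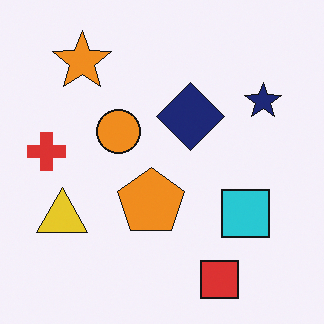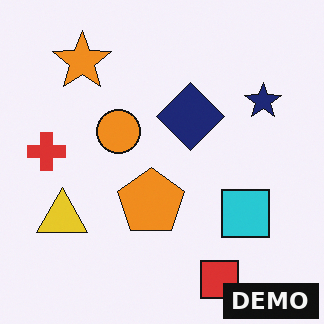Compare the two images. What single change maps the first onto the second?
This is the original image watermarked with the text "DEMO" in the lower-right corner.

A dark label reading "DEMO" appears in the lower-right corner.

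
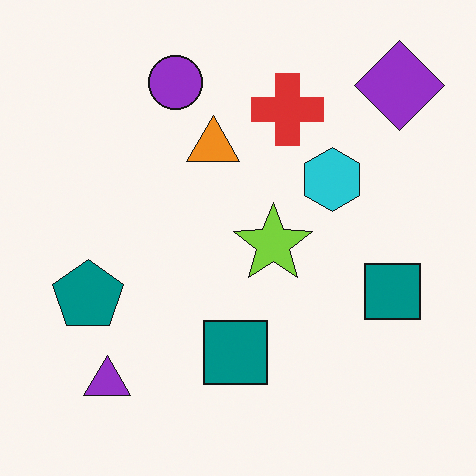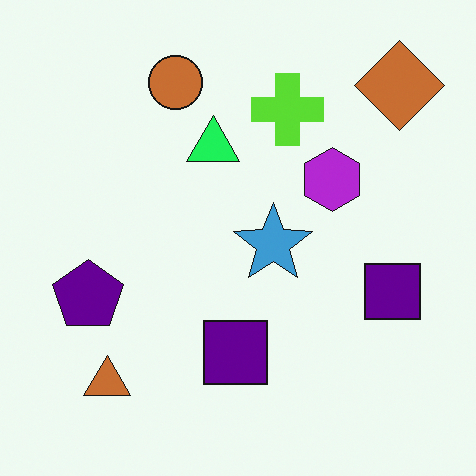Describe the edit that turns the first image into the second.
The transformation is: hue-shifted by a moderate amount.

Every shape's color has rotated by the same amount around the hue wheel — a uniform hue shift.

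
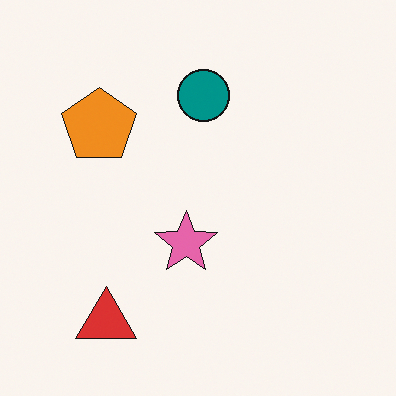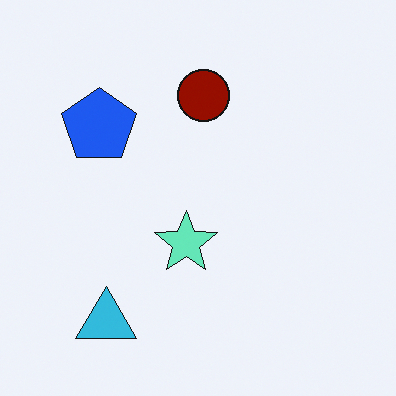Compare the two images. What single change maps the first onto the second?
This is the original image hue-shifted by a large amount.

Every shape's color has rotated by the same amount around the hue wheel — a uniform hue shift.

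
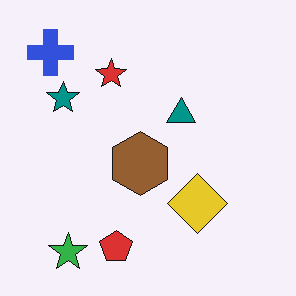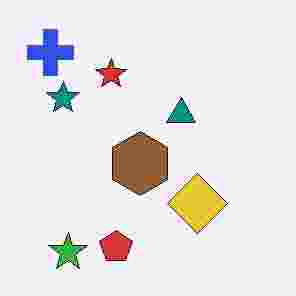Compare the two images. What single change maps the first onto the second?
The transformation is: heavily JPEG-compressed with obvious blocking artifacts.

Blocky 8×8 compression artifacts appear around shape edges and the flat background shows ringing — characteristic JPEG degradation.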